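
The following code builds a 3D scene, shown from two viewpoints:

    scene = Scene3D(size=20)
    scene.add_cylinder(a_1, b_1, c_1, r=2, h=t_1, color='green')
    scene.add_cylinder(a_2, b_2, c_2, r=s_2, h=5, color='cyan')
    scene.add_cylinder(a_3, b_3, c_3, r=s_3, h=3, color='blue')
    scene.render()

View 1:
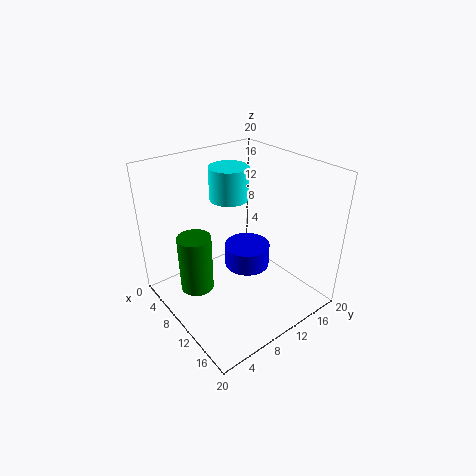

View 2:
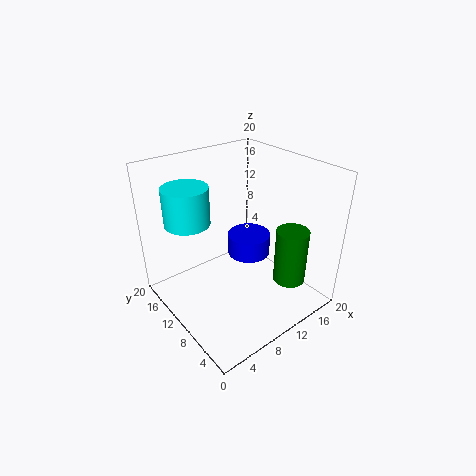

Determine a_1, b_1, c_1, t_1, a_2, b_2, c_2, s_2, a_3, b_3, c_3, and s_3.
a_1 = 12
b_1 = 2
c_1 = 7
t_1 = 7
a_2 = 4
b_2 = 13
c_2 = 13
s_2 = 3
a_3 = 12
b_3 = 10
c_3 = 7
s_3 = 3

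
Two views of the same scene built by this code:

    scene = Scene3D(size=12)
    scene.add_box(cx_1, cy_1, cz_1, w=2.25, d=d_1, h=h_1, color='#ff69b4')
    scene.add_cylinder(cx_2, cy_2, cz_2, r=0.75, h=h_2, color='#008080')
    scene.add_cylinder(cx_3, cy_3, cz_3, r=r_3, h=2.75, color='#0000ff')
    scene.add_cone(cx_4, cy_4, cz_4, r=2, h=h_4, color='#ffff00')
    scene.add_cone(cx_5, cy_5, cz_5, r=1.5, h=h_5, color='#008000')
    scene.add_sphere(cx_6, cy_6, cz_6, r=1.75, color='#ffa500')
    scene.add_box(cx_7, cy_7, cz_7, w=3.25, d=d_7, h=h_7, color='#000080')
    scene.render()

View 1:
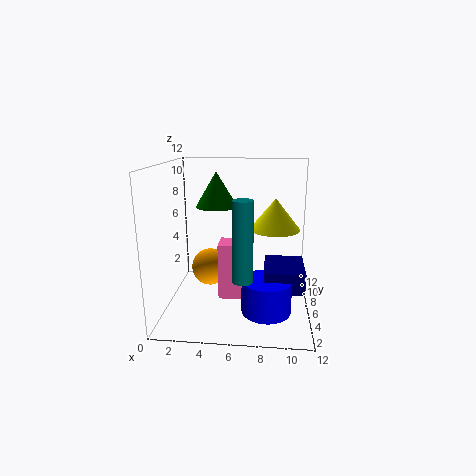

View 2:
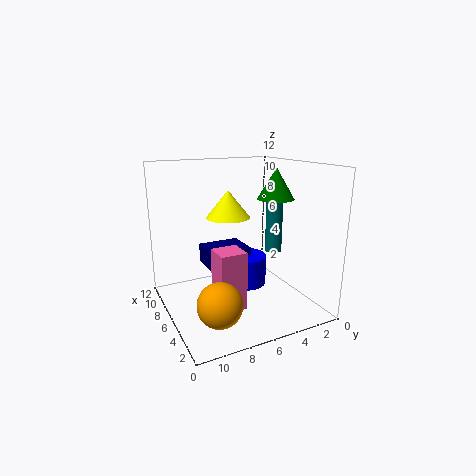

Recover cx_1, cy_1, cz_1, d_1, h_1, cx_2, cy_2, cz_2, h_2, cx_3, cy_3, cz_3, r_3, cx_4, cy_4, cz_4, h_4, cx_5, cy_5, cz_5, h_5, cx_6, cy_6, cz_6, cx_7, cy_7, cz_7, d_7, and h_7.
cx_1 = 4.25, cy_1 = 6, cz_1 = 0.25, d_1 = 2.25, h_1 = 5, cx_2 = 6.75, cy_2 = 2, cz_2 = 4, h_2 = 6, cx_3 = 8.5, cy_3 = 4, cz_3 = 0.5, r_3 = 2, cx_4 = 9, cy_4 = 5.5, cz_4 = 7, h_4 = 2.5, cx_5 = 4.75, cy_5 = 3.25, cz_5 = 9.25, h_5 = 2.5, cx_6 = 3, cy_6 = 9, cz_6 = 2, cx_7 = 8.25, cy_7 = 3.5, cz_7 = 2.25, d_7 = 4, h_7 = 1.75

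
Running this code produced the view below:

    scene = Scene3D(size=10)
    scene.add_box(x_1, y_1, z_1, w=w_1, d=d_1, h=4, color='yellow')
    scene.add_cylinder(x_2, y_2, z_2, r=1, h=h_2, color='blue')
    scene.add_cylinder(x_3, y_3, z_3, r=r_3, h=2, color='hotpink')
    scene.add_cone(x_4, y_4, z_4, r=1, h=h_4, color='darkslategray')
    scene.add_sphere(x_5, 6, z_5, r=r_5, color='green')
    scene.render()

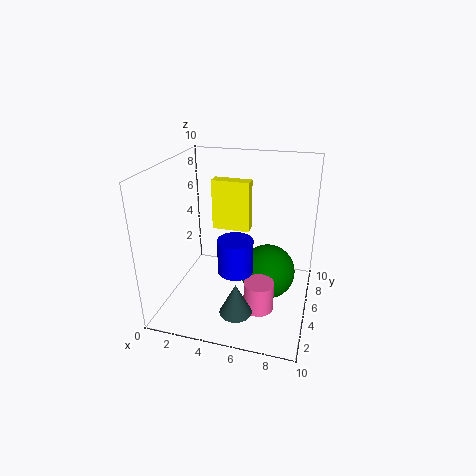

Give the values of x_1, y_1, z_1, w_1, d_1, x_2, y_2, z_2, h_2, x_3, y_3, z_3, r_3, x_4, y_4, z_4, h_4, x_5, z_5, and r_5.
x_1 = 2
y_1 = 8
z_1 = 4
w_1 = 3
d_1 = 1
x_2 = 6
y_2 = 1
z_2 = 5
h_2 = 2
x_3 = 7
y_3 = 3
z_3 = 1
r_3 = 1
x_4 = 6
y_4 = 1
z_4 = 2
h_4 = 2
x_5 = 7
z_5 = 2
r_5 = 2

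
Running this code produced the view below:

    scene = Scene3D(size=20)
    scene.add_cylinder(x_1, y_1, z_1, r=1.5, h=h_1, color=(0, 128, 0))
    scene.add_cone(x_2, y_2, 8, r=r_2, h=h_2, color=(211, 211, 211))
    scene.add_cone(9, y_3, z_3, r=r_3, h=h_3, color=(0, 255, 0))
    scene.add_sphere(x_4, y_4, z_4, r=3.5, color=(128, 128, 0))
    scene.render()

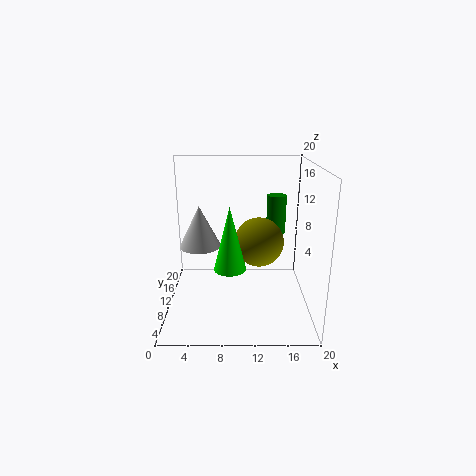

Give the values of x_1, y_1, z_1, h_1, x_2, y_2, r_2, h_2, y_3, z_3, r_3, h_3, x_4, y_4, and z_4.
x_1 = 16; y_1 = 16.5; z_1 = 8.5; h_1 = 6; x_2 = 4.5; y_2 = 12; r_2 = 3; h_2 = 6; y_3 = 4.5; z_3 = 8; r_3 = 2; h_3 = 8; x_4 = 13; y_4 = 11; z_4 = 9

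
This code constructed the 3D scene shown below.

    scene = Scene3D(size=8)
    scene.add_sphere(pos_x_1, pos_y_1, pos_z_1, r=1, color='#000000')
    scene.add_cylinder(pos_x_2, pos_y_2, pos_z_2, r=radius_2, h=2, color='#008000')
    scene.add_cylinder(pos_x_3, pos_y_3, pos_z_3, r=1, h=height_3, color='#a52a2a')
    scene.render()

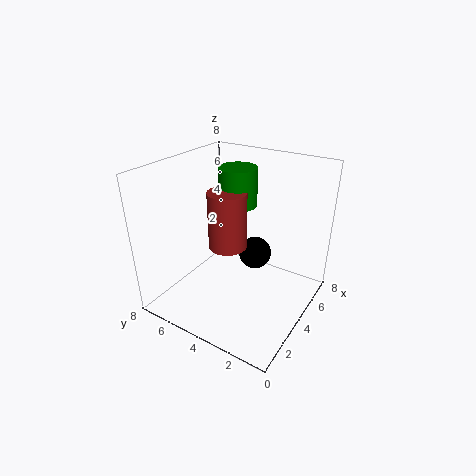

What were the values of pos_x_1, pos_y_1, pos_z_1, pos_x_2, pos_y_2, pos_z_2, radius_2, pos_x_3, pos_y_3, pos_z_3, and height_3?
pos_x_1 = 6
pos_y_1 = 4
pos_z_1 = 2
pos_x_2 = 4
pos_y_2 = 4
pos_z_2 = 6
radius_2 = 1
pos_x_3 = 3
pos_y_3 = 4
pos_z_3 = 4
height_3 = 3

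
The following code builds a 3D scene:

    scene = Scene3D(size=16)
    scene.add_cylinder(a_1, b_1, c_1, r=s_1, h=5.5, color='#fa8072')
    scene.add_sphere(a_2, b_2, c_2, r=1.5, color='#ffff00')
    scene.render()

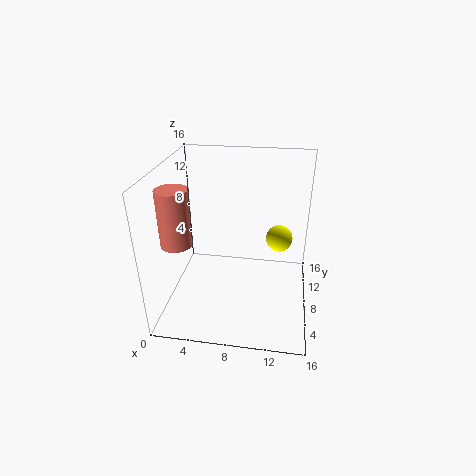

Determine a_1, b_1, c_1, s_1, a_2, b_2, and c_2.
a_1 = 3; b_1 = 2.5; c_1 = 10; s_1 = 1.5; a_2 = 12.5; b_2 = 9.5; c_2 = 7.5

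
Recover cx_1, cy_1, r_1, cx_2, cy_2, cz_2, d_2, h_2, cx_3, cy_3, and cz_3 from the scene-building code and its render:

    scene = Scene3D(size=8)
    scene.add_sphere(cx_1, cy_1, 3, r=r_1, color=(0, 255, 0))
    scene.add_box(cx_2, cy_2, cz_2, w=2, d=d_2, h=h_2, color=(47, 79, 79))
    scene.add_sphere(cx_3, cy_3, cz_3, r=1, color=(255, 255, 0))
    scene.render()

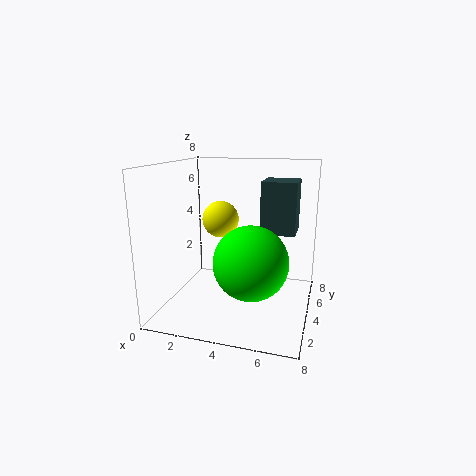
cx_1 = 5, cy_1 = 3, r_1 = 2, cx_2 = 5, cy_2 = 5, cz_2 = 4, d_2 = 2, h_2 = 3, cx_3 = 3, cy_3 = 4, cz_3 = 5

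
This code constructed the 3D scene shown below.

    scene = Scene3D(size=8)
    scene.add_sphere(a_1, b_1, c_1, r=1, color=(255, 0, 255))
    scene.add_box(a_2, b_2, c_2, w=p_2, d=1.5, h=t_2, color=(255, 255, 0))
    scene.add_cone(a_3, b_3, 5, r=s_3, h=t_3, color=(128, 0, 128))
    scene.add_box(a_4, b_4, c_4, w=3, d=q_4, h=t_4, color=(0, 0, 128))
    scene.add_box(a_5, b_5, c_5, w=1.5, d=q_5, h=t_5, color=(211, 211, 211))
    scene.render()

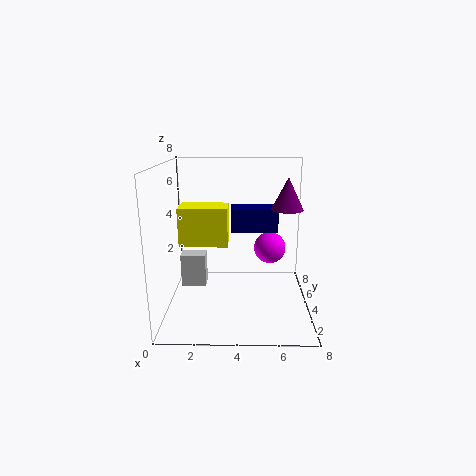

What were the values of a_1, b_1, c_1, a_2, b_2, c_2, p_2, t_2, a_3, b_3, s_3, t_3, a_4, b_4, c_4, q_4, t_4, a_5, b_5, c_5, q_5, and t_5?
a_1 = 6, b_1 = 6.5, c_1 = 2.5, a_2 = 1, b_2 = 2.5, c_2 = 4, p_2 = 2.5, t_2 = 2, a_3 = 7, b_3 = 6.5, s_3 = 1, t_3 = 2, a_4 = 3.5, b_4 = 6.5, c_4 = 3.5, q_4 = 1.5, t_4 = 1.5, a_5 = 0.5, b_5 = 5, c_5 = 0.5, q_5 = 1, t_5 = 2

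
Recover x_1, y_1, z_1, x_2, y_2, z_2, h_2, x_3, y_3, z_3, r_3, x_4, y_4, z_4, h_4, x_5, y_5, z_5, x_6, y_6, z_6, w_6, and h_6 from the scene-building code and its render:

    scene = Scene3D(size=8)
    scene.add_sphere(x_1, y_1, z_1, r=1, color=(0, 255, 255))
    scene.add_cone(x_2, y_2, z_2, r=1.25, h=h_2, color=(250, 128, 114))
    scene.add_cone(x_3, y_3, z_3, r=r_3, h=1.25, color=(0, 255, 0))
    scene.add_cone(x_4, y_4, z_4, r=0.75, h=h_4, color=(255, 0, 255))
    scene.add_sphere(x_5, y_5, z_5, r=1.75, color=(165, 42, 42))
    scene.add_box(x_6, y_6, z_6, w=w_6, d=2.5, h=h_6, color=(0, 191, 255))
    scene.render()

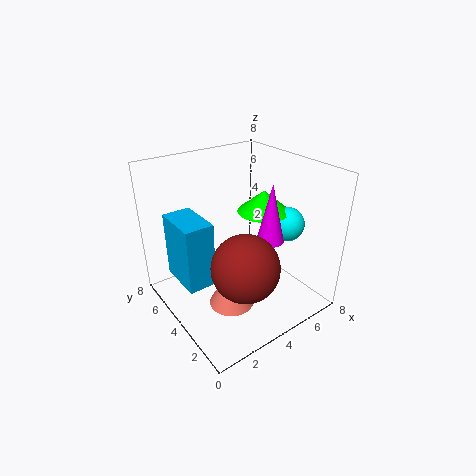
x_1 = 7
y_1 = 3.25
z_1 = 4.25
x_2 = 3
y_2 = 3.25
z_2 = 0.5
h_2 = 2.25
x_3 = 6
y_3 = 4.25
z_3 = 5
r_3 = 1.5
x_4 = 5.25
y_4 = 2.75
z_4 = 4
h_4 = 3.25
x_5 = 3
y_5 = 2
z_5 = 3.5
x_6 = 0.5
y_6 = 3.25
z_6 = 2.25
w_6 = 1.5
h_6 = 3.5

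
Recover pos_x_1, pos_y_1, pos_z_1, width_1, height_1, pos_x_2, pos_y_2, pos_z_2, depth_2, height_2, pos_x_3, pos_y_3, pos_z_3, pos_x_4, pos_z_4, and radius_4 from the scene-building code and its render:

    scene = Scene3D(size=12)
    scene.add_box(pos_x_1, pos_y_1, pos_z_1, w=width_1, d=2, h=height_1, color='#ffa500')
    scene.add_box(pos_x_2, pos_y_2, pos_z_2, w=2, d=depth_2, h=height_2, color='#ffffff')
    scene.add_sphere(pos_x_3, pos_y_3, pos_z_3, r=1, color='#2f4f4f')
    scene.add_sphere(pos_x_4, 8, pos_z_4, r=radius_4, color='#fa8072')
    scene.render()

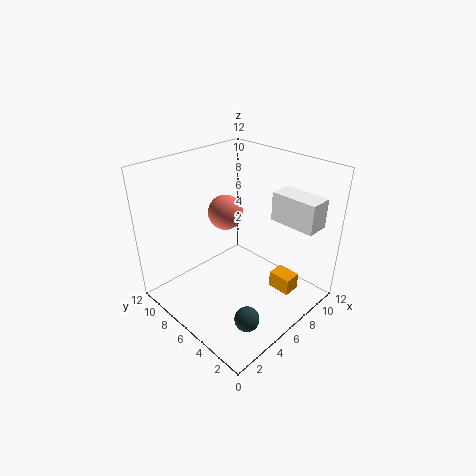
pos_x_1 = 8
pos_y_1 = 2
pos_z_1 = 1
width_1 = 1.5
height_1 = 1.5
pos_x_2 = 9
pos_y_2 = 1
pos_z_2 = 7
depth_2 = 4
height_2 = 2.5
pos_x_3 = 3.5
pos_y_3 = 2.5
pos_z_3 = 1
pos_x_4 = 6.5
pos_z_4 = 7.5
radius_4 = 1.5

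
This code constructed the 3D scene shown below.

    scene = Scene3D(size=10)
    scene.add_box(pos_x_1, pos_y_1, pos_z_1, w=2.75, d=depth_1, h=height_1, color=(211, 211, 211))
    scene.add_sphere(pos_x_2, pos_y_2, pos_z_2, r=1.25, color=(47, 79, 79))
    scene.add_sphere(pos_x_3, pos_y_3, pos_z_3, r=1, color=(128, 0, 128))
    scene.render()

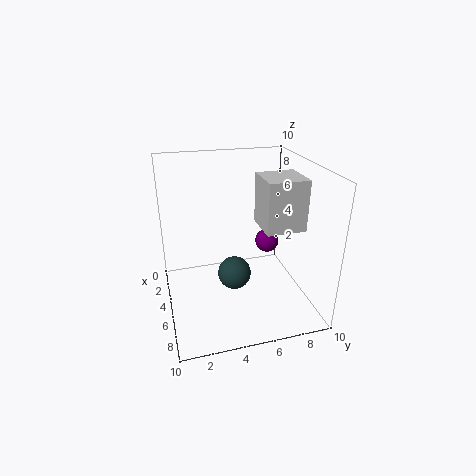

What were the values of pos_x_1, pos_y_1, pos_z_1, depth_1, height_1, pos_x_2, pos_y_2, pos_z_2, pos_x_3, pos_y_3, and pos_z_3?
pos_x_1 = 4
pos_y_1 = 6.5
pos_z_1 = 5.75
depth_1 = 2.75
height_1 = 3.5
pos_x_2 = 4
pos_y_2 = 5
pos_z_2 = 1.5
pos_x_3 = 1
pos_y_3 = 8.75
pos_z_3 = 2.25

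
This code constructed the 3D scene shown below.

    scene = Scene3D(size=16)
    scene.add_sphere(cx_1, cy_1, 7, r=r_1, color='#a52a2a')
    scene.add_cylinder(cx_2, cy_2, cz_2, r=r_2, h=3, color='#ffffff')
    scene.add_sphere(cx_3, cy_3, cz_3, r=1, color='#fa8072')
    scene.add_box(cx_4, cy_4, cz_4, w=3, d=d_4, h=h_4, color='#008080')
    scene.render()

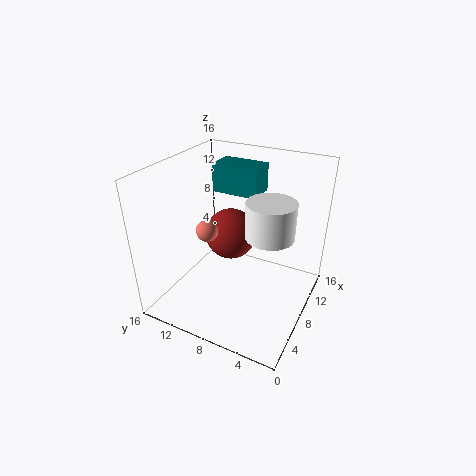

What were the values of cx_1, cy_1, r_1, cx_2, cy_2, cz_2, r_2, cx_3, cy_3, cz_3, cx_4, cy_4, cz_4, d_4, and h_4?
cx_1 = 10; cy_1 = 10; r_1 = 3; cx_2 = 2; cy_2 = 2; cz_2 = 13; r_2 = 2; cx_3 = 2; cy_3 = 8; cz_3 = 12; cx_4 = 8; cy_4 = 6; cz_4 = 13; d_4 = 5; h_4 = 3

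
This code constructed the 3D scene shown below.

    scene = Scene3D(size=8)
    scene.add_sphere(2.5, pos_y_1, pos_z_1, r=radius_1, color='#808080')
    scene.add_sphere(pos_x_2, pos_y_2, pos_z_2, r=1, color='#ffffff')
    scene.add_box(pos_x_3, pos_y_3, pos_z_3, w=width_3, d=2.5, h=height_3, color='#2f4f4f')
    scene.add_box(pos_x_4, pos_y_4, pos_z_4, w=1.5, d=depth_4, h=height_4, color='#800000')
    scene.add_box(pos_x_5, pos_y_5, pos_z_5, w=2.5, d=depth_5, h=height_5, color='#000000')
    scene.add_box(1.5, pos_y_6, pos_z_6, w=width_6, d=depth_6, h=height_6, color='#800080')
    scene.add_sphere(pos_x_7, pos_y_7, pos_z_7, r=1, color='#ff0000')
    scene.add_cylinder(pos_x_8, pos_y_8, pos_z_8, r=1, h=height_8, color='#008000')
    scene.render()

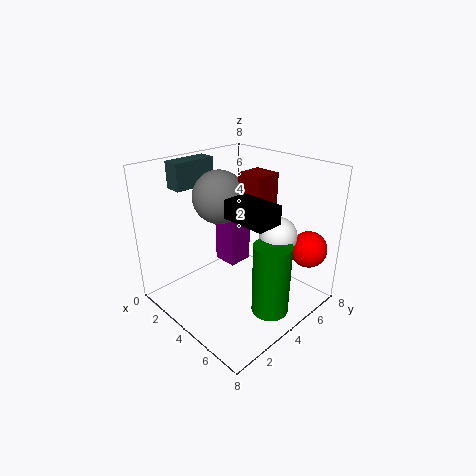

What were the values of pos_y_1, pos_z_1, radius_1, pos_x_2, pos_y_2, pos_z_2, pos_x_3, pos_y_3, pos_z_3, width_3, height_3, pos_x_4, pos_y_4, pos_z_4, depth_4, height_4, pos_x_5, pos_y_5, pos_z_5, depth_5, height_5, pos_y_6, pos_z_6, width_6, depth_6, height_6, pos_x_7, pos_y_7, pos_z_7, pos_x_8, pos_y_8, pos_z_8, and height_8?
pos_y_1 = 4
pos_z_1 = 6
radius_1 = 1.5
pos_x_2 = 6
pos_y_2 = 5
pos_z_2 = 4.5
pos_x_3 = 0.5
pos_y_3 = 2
pos_z_3 = 6.5
width_3 = 1
height_3 = 1.5
pos_x_4 = 3.5
pos_y_4 = 4.5
pos_z_4 = 4.5
depth_4 = 1.5
height_4 = 3
pos_x_5 = 4
pos_y_5 = 3
pos_z_5 = 5.5
depth_5 = 1.5
height_5 = 1
pos_y_6 = 4.5
pos_z_6 = 1.5
width_6 = 1.5
depth_6 = 1.5
height_6 = 3.5
pos_x_7 = 7
pos_y_7 = 6.5
pos_z_7 = 3.5
pos_x_8 = 6.5
pos_y_8 = 4
pos_z_8 = 0.5
height_8 = 4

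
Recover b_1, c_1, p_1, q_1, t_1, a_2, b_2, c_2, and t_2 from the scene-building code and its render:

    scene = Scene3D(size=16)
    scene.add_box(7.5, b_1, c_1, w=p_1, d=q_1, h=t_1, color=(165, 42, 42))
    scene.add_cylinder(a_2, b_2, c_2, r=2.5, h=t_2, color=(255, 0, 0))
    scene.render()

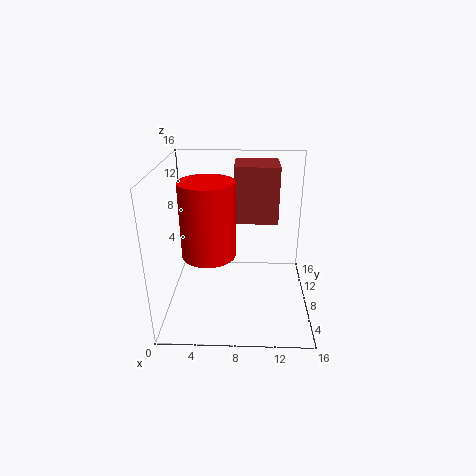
b_1 = 9.5, c_1 = 9, p_1 = 5, q_1 = 4.5, t_1 = 6.5, a_2 = 5.5, b_2 = 2.5, c_2 = 9, t_2 = 7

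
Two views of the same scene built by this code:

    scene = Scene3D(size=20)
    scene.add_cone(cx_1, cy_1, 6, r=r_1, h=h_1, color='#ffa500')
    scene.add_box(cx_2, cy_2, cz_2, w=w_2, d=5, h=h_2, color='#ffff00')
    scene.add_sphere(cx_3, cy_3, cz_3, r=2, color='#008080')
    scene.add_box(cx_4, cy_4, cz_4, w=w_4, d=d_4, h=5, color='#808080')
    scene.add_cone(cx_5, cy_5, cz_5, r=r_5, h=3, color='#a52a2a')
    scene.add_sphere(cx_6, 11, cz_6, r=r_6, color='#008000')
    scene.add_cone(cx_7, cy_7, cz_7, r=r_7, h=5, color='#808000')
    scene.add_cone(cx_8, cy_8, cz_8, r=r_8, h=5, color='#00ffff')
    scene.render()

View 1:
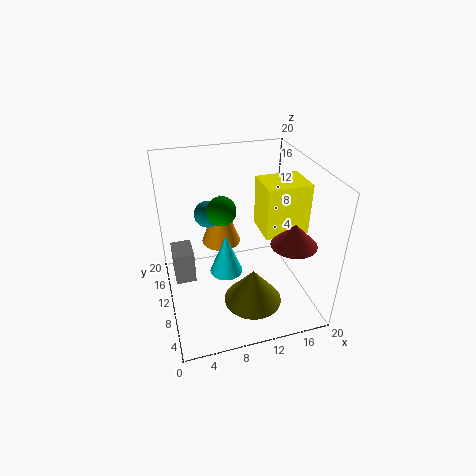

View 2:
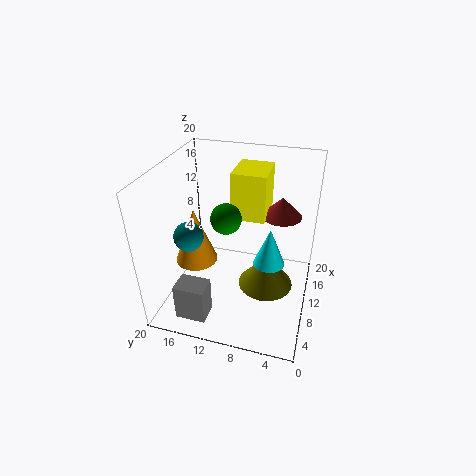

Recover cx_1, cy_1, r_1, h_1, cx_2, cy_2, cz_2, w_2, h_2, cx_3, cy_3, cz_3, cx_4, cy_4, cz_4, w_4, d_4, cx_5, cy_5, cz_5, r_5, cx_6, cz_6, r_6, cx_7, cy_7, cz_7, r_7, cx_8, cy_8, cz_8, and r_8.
cx_1 = 9
cy_1 = 16
r_1 = 3
h_1 = 8
cx_2 = 13
cy_2 = 7
cz_2 = 11
w_2 = 6
h_2 = 7
cx_3 = 7
cy_3 = 16
cz_3 = 11
cx_4 = 1
cy_4 = 12
cz_4 = 2
w_4 = 3
d_4 = 4
cx_5 = 16
cy_5 = 5
cz_5 = 11
r_5 = 3
cx_6 = 8
cz_6 = 14
r_6 = 2
cx_7 = 11
cy_7 = 6
cz_7 = 2
r_7 = 4
cx_8 = 7
cy_8 = 5
cz_8 = 9
r_8 = 2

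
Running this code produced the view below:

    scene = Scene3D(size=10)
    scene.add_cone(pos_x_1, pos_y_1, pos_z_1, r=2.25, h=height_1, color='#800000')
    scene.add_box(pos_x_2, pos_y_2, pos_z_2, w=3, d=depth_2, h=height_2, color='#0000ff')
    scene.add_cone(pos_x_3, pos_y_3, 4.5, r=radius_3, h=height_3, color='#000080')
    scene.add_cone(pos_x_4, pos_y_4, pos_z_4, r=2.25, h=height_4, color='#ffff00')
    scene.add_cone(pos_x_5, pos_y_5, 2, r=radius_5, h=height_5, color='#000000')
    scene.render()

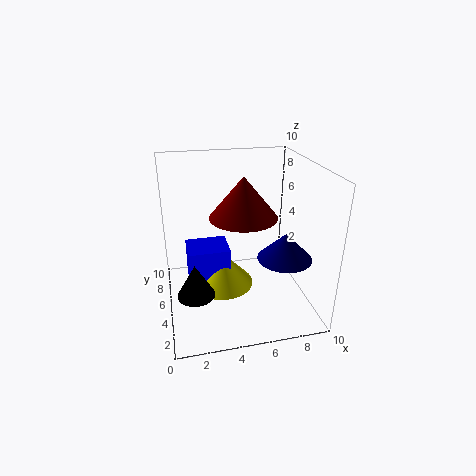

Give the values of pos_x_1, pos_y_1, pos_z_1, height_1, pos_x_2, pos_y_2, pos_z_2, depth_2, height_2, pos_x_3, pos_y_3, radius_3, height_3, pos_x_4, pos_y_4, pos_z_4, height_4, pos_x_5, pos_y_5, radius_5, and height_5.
pos_x_1 = 5.25, pos_y_1 = 4.5, pos_z_1 = 6.75, height_1 = 2.75, pos_x_2 = 1.5, pos_y_2 = 5, pos_z_2 = 1.25, depth_2 = 2.5, height_2 = 2.75, pos_x_3 = 7.5, pos_y_3 = 2.5, radius_3 = 1.75, height_3 = 1.75, pos_x_4 = 4, pos_y_4 = 5.75, pos_z_4 = 1, height_4 = 2.5, pos_x_5 = 1.75, pos_y_5 = 3.25, radius_5 = 1.25, height_5 = 2.25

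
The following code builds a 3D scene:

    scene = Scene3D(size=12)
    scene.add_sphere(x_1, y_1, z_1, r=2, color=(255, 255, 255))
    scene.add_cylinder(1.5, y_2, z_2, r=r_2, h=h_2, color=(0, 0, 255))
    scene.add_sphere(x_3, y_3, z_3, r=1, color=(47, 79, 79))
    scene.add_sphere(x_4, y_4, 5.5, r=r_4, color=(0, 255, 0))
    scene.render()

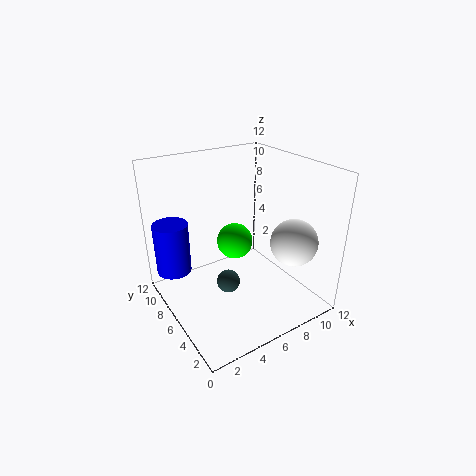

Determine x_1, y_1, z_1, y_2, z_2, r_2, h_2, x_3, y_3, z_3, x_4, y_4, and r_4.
x_1 = 10
y_1 = 3.5
z_1 = 5.5
y_2 = 9.5
z_2 = 2.5
r_2 = 1.5
h_2 = 4.5
x_3 = 5
y_3 = 6
z_3 = 2
x_4 = 6
y_4 = 6.5
r_4 = 1.5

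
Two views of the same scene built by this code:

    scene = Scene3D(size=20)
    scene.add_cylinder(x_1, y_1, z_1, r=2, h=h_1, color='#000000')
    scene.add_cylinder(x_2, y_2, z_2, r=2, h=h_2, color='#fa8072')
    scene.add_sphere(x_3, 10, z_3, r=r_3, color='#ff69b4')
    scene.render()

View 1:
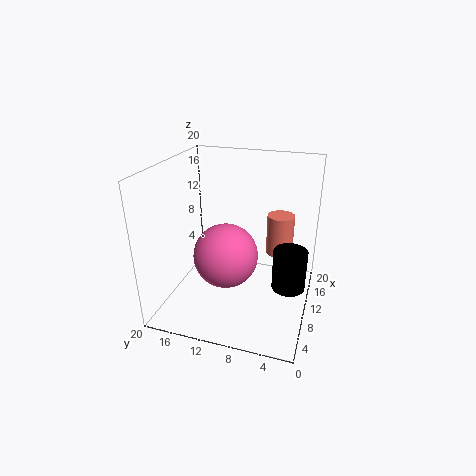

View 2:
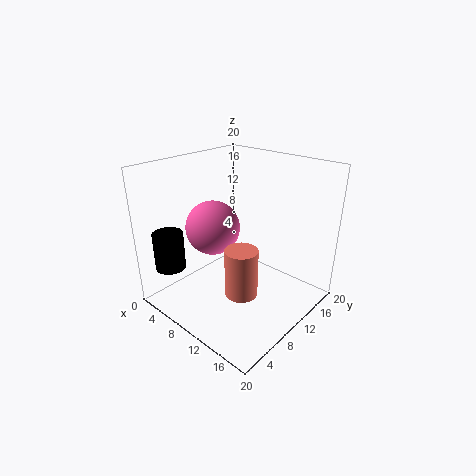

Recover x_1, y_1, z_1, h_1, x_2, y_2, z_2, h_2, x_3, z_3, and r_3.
x_1 = 5
y_1 = 2
z_1 = 7
h_1 = 5
x_2 = 15
y_2 = 5
z_2 = 6
h_2 = 6
x_3 = 5
z_3 = 10
r_3 = 4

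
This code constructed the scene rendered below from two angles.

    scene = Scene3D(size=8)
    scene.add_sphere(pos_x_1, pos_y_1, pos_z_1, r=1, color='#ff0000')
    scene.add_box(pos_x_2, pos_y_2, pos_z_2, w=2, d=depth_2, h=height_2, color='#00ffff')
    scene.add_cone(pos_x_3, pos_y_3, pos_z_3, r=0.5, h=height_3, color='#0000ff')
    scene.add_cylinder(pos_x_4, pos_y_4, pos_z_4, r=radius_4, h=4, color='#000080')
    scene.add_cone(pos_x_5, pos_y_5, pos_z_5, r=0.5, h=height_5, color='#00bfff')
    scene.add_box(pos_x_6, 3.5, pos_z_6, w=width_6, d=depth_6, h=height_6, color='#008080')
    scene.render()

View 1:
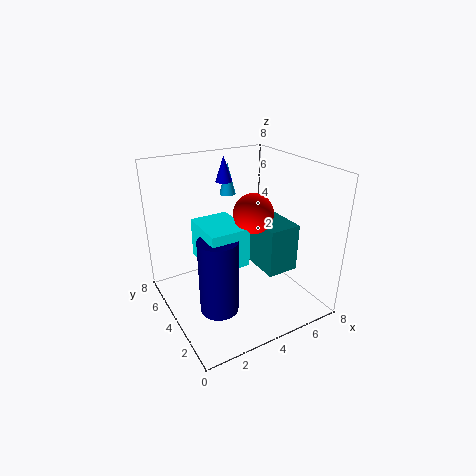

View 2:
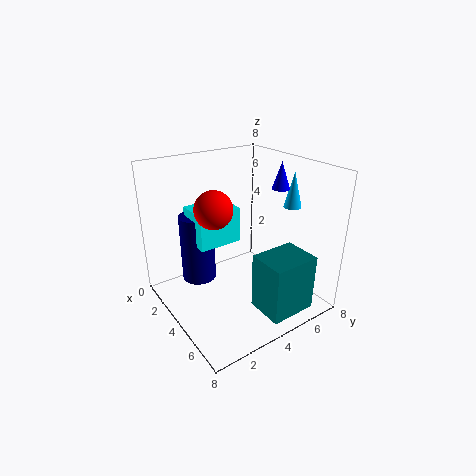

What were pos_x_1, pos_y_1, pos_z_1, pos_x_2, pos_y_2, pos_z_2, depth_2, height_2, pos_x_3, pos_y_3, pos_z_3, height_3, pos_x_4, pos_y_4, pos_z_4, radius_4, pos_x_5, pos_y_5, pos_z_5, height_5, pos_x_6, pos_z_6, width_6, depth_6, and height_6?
pos_x_1 = 4; pos_y_1 = 2.5; pos_z_1 = 6; pos_x_2 = 1.5; pos_y_2 = 2; pos_z_2 = 3.5; depth_2 = 2.5; height_2 = 2; pos_x_3 = 4.5; pos_y_3 = 6.5; pos_z_3 = 6.5; height_3 = 1.5; pos_x_4 = 2; pos_y_4 = 2.5; pos_z_4 = 1; radius_4 = 1; pos_x_5 = 5; pos_y_5 = 7; pos_z_5 = 5.5; height_5 = 2; pos_x_6 = 6; pos_z_6 = 1; width_6 = 2; depth_6 = 2.5; height_6 = 3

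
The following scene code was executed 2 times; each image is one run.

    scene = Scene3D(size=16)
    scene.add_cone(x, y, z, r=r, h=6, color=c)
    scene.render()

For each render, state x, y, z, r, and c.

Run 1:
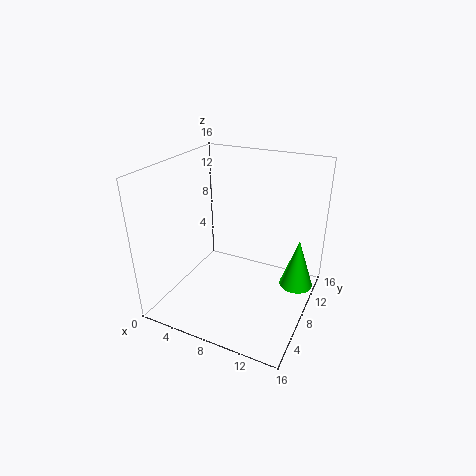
x = 14; y = 12; z = 1; r = 2; c = 'lime'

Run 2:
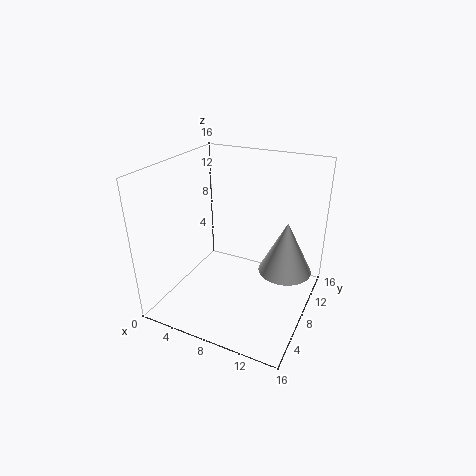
x = 13; y = 10; z = 4; r = 3; c = 'lightgray'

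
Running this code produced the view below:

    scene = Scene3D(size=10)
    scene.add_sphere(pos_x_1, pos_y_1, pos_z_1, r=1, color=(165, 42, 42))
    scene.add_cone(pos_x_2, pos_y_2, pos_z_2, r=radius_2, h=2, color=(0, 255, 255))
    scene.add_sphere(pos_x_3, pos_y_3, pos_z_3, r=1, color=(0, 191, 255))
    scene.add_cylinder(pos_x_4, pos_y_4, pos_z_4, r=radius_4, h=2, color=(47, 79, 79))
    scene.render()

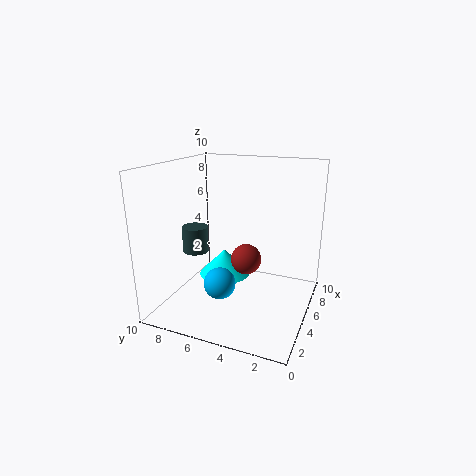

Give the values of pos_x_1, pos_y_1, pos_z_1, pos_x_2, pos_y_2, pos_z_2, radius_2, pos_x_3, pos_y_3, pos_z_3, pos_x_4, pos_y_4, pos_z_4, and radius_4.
pos_x_1 = 4, pos_y_1 = 4, pos_z_1 = 4, pos_x_2 = 7, pos_y_2 = 7, pos_z_2 = 1, radius_2 = 2, pos_x_3 = 2, pos_y_3 = 5, pos_z_3 = 3, pos_x_4 = 6, pos_y_4 = 9, pos_z_4 = 3, radius_4 = 1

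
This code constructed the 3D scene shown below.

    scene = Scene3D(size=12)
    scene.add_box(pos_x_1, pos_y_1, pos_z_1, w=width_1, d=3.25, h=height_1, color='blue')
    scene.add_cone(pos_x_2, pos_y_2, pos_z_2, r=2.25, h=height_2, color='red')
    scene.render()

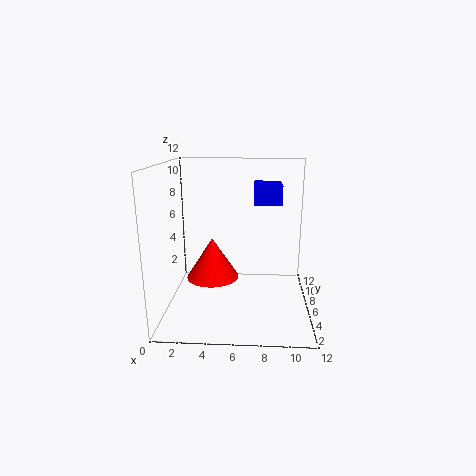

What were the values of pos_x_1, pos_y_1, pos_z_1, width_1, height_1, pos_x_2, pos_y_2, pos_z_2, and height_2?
pos_x_1 = 7.25; pos_y_1 = 8.25; pos_z_1 = 8.25; width_1 = 2.5; height_1 = 1.75; pos_x_2 = 3.75; pos_y_2 = 6.5; pos_z_2 = 2.25; height_2 = 3.5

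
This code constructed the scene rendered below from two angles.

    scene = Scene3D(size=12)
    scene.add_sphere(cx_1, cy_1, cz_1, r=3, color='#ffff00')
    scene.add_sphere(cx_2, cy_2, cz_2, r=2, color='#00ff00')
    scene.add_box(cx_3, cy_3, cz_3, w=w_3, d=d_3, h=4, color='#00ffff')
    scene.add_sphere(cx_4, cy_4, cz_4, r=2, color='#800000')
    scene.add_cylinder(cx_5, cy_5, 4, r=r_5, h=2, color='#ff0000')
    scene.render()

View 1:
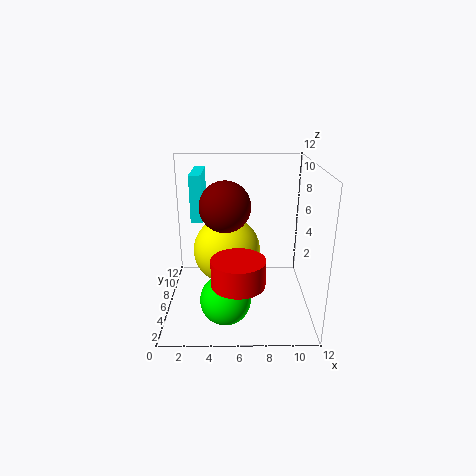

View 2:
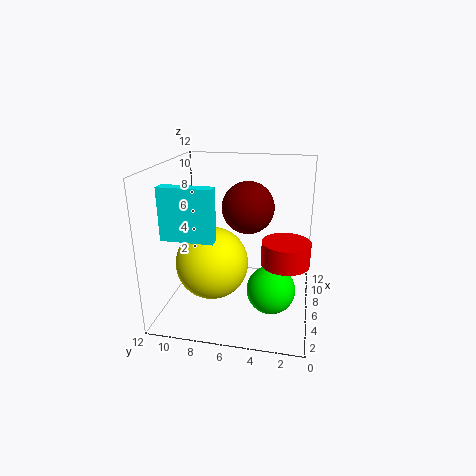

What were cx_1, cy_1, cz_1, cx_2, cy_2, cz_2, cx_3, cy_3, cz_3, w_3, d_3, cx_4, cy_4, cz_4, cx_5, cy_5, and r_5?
cx_1 = 5; cy_1 = 8; cz_1 = 4; cx_2 = 5; cy_2 = 3; cz_2 = 2; cx_3 = 2; cy_3 = 7; cz_3 = 7; w_3 = 1; d_3 = 4; cx_4 = 5; cy_4 = 5; cz_4 = 9; cx_5 = 6; cy_5 = 2; r_5 = 2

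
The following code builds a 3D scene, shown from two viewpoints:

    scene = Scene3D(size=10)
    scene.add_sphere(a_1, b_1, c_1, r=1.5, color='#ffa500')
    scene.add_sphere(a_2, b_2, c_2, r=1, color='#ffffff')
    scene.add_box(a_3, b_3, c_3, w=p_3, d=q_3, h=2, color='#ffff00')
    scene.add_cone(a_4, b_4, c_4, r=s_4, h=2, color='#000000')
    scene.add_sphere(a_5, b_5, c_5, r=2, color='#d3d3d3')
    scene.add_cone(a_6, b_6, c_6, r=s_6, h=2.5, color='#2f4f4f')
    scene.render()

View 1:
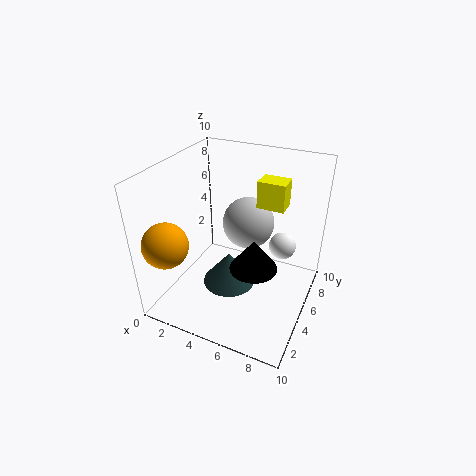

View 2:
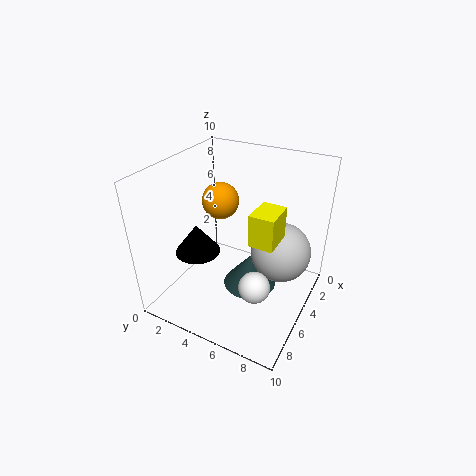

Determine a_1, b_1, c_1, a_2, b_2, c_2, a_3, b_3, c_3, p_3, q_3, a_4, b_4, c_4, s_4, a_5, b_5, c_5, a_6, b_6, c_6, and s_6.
a_1 = 1.5
b_1 = 1.5
c_1 = 5.5
a_2 = 7.5
b_2 = 7.5
c_2 = 3.5
a_3 = 5.5
b_3 = 7
c_3 = 6.5
p_3 = 2
q_3 = 1.5
a_4 = 7
b_4 = 3
c_4 = 4.5
s_4 = 1.5
a_5 = 4.5
b_5 = 8
c_5 = 4.5
a_6 = 4
b_6 = 5.5
c_6 = 0.5
s_6 = 2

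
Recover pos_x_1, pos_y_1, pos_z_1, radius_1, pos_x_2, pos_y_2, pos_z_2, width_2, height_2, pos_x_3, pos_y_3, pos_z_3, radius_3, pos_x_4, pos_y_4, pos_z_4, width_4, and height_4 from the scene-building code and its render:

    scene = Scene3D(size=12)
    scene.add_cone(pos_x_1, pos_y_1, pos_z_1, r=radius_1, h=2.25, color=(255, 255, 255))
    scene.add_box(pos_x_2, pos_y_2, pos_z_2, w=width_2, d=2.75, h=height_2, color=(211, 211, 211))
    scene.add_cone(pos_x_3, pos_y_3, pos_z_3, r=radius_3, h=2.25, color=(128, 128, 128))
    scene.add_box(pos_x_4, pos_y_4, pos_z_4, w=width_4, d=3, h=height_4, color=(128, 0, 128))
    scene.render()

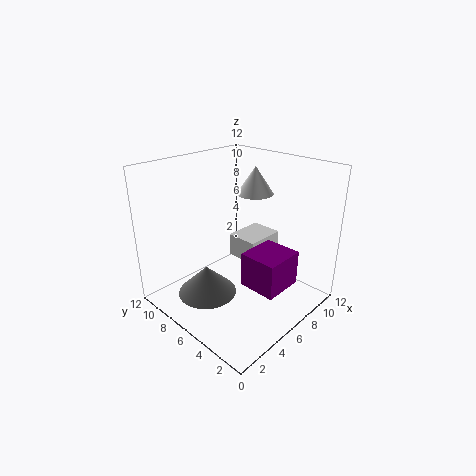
pos_x_1 = 7.75
pos_y_1 = 5.75
pos_z_1 = 9.5
radius_1 = 1.5
pos_x_2 = 6.75
pos_y_2 = 5
pos_z_2 = 3.5
width_2 = 3.5
height_2 = 2
pos_x_3 = 2.25
pos_y_3 = 5.75
pos_z_3 = 2.75
radius_3 = 2.25
pos_x_4 = 4.25
pos_y_4 = 1
pos_z_4 = 3.25
width_4 = 3.25
height_4 = 2.75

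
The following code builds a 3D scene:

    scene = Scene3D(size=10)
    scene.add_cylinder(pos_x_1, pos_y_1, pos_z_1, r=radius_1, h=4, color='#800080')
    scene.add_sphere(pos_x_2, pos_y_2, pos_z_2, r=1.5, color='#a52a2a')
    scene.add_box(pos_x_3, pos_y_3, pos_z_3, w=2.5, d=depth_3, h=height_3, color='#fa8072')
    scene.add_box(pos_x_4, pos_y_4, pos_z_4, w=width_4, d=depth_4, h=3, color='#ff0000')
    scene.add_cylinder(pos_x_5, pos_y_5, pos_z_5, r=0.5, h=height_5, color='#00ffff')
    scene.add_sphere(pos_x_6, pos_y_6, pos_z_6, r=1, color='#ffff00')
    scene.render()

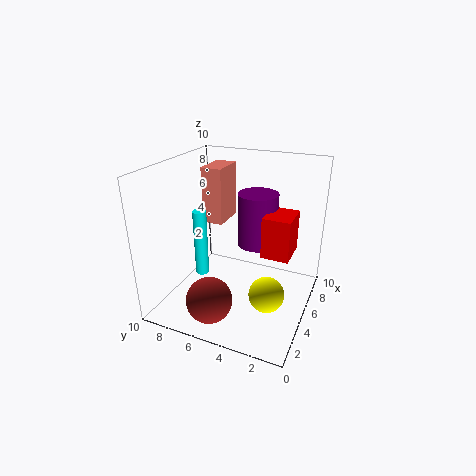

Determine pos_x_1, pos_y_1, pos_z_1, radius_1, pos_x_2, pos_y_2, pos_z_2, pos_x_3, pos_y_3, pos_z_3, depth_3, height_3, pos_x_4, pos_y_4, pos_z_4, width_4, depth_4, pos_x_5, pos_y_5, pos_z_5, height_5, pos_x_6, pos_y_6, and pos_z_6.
pos_x_1 = 7.5; pos_y_1 = 4.5; pos_z_1 = 3.5; radius_1 = 1.5; pos_x_2 = 1.5; pos_y_2 = 5.5; pos_z_2 = 2; pos_x_3 = 5.5; pos_y_3 = 6.5; pos_z_3 = 5.5; depth_3 = 1.5; height_3 = 4; pos_x_4 = 5.5; pos_y_4 = 1.5; pos_z_4 = 3.5; width_4 = 2.5; depth_4 = 2; pos_x_5 = 5; pos_y_5 = 8; pos_z_5 = 1.5; height_5 = 5; pos_x_6 = 1; pos_y_6 = 1.5; pos_z_6 = 4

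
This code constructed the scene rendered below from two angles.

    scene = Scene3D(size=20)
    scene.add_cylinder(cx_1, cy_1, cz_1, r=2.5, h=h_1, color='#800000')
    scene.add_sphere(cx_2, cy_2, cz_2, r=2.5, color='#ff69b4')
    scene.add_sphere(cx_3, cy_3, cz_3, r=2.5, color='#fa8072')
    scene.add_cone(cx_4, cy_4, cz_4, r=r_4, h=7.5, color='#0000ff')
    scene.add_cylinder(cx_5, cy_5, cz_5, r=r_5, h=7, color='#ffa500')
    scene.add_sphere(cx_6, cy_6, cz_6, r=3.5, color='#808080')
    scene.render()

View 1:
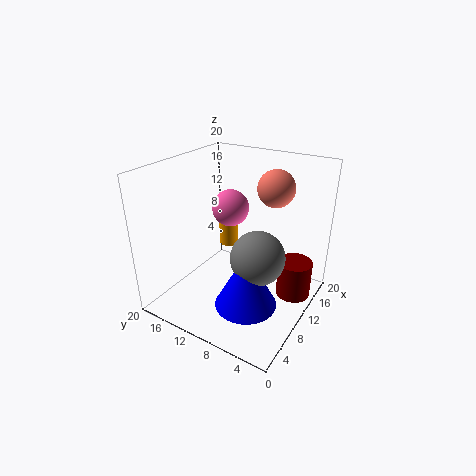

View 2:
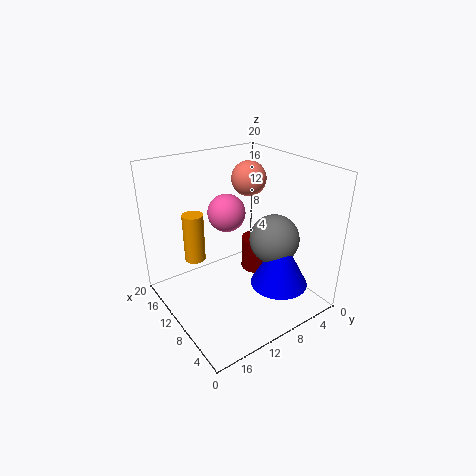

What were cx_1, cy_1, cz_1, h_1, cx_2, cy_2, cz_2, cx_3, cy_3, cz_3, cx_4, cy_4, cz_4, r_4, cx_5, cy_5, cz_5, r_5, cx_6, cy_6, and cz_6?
cx_1 = 14.5, cy_1 = 3, cz_1 = 0.5, h_1 = 5.5, cx_2 = 10.5, cy_2 = 11.5, cz_2 = 14, cx_3 = 13, cy_3 = 6, cz_3 = 17, cx_4 = 5.5, cy_4 = 6, cz_4 = 3.5, r_4 = 4, cx_5 = 14.5, cy_5 = 14.5, cz_5 = 6, r_5 = 1.5, cx_6 = 7.5, cy_6 = 5.5, cz_6 = 9.5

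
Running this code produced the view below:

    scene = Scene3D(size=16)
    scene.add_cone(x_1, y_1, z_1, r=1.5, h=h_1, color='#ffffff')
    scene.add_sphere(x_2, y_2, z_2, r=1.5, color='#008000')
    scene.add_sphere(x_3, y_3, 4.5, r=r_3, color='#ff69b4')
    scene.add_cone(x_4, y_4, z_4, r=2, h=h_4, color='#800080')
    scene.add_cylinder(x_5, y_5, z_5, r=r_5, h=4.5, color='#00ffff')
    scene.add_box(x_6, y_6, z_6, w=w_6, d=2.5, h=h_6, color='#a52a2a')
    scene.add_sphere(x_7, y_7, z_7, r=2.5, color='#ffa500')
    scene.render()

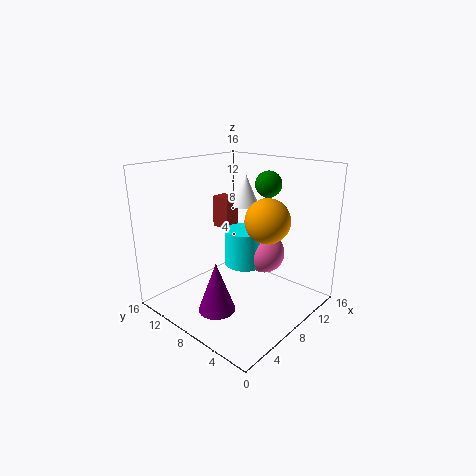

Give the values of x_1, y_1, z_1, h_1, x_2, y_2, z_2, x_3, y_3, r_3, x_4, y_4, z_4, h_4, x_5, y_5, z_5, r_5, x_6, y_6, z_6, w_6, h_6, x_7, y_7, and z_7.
x_1 = 10.5; y_1 = 9; z_1 = 11; h_1 = 3.5; x_2 = 12; y_2 = 7; z_2 = 13.5; x_3 = 13; y_3 = 8; r_3 = 2.5; x_4 = 4; y_4 = 7.5; z_4 = 1; h_4 = 5.5; x_5 = 11.5; y_5 = 10; z_5 = 3; r_5 = 2.5; x_6 = 11; y_6 = 12.5; z_6 = 7; w_6 = 2; h_6 = 4; x_7 = 10; y_7 = 5.5; z_7 = 10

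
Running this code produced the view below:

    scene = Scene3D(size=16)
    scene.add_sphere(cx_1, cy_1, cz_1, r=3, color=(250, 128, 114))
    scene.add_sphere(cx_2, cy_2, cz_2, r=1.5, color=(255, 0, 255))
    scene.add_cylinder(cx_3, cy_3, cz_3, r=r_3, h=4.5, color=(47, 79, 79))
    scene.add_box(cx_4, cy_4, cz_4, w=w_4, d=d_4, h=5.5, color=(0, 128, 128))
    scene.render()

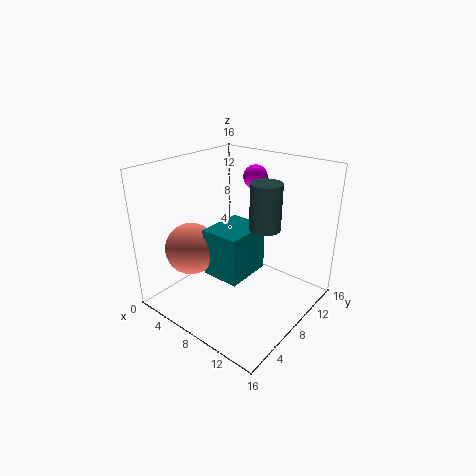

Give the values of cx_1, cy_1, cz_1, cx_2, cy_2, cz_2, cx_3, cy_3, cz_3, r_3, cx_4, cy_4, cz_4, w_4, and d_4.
cx_1 = 3; cy_1 = 5.5; cz_1 = 6; cx_2 = 5.5; cy_2 = 14.5; cz_2 = 13; cx_3 = 12.5; cy_3 = 6.5; cz_3 = 11; r_3 = 1.5; cx_4 = 5; cy_4 = 5.5; cz_4 = 3.5; w_4 = 4.5; d_4 = 5.5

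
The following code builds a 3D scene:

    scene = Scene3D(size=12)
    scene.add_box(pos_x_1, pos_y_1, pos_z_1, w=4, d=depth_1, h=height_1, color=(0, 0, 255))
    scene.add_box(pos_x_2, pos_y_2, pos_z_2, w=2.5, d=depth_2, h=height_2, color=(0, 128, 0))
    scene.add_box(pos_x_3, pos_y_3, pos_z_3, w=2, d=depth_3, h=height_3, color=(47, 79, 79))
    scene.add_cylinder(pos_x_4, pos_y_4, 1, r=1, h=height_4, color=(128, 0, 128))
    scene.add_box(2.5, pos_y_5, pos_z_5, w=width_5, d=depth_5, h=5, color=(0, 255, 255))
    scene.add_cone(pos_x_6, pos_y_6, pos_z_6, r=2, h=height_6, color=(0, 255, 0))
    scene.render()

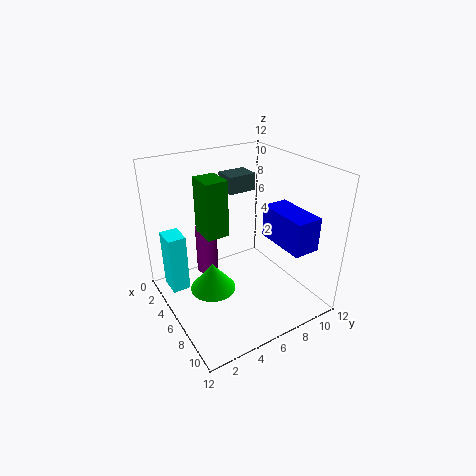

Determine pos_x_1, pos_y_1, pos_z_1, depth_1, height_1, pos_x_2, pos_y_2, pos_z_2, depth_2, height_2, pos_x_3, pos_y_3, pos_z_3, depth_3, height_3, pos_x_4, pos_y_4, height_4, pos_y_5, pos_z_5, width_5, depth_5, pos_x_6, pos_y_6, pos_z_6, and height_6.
pos_x_1 = 8
pos_y_1 = 7
pos_z_1 = 7
depth_1 = 2
height_1 = 2.5
pos_x_2 = 2
pos_y_2 = 4
pos_z_2 = 5.5
depth_2 = 2
height_2 = 5
pos_x_3 = 2
pos_y_3 = 6.5
pos_z_3 = 9
depth_3 = 2.5
height_3 = 1.5
pos_x_4 = 2
pos_y_4 = 5
height_4 = 4.5
pos_y_5 = 0.5
pos_z_5 = 1.5
width_5 = 2
depth_5 = 1.5
pos_x_6 = 5
pos_y_6 = 4
pos_z_6 = 1
height_6 = 2.5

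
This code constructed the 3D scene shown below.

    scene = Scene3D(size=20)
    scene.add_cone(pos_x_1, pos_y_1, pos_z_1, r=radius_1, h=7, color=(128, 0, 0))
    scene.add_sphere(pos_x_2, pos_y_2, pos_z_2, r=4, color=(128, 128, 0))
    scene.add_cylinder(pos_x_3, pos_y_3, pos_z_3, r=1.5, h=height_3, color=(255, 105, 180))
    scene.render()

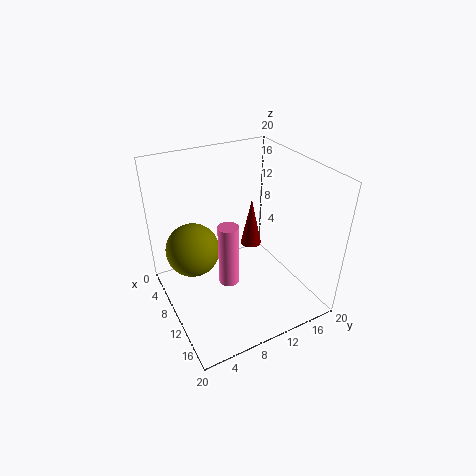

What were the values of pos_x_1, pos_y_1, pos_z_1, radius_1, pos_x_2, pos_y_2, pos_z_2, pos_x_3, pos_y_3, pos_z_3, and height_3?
pos_x_1 = 8.5
pos_y_1 = 13
pos_z_1 = 7.5
radius_1 = 1.5
pos_x_2 = 5
pos_y_2 = 5
pos_z_2 = 6.5
pos_x_3 = 9
pos_y_3 = 9
pos_z_3 = 2
height_3 = 9.5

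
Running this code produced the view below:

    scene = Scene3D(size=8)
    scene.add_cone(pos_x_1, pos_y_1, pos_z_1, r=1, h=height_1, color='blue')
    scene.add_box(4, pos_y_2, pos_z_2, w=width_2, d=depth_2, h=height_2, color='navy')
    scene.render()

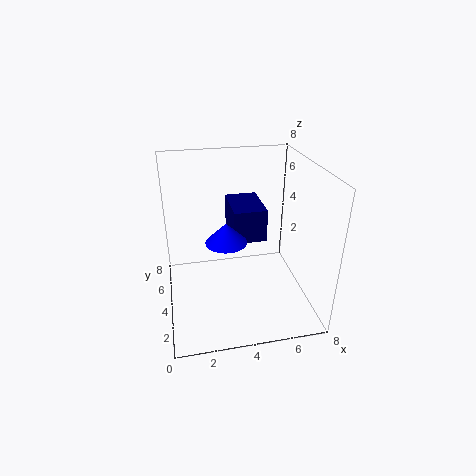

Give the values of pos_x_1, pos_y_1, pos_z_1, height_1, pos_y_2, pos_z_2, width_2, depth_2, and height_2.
pos_x_1 = 3
pos_y_1 = 2
pos_z_1 = 5
height_1 = 1
pos_y_2 = 5
pos_z_2 = 3
width_2 = 2
depth_2 = 3
height_2 = 2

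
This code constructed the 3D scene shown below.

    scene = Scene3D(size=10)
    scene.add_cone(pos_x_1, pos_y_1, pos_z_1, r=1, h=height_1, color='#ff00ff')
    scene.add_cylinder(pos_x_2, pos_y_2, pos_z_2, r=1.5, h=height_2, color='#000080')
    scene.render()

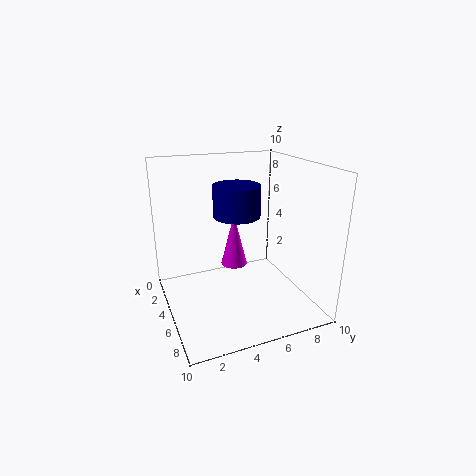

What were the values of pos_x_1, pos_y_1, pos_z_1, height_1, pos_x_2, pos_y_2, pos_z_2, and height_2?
pos_x_1 = 3; pos_y_1 = 5.5; pos_z_1 = 2; height_1 = 4; pos_x_2 = 6; pos_y_2 = 4.5; pos_z_2 = 7; height_2 = 2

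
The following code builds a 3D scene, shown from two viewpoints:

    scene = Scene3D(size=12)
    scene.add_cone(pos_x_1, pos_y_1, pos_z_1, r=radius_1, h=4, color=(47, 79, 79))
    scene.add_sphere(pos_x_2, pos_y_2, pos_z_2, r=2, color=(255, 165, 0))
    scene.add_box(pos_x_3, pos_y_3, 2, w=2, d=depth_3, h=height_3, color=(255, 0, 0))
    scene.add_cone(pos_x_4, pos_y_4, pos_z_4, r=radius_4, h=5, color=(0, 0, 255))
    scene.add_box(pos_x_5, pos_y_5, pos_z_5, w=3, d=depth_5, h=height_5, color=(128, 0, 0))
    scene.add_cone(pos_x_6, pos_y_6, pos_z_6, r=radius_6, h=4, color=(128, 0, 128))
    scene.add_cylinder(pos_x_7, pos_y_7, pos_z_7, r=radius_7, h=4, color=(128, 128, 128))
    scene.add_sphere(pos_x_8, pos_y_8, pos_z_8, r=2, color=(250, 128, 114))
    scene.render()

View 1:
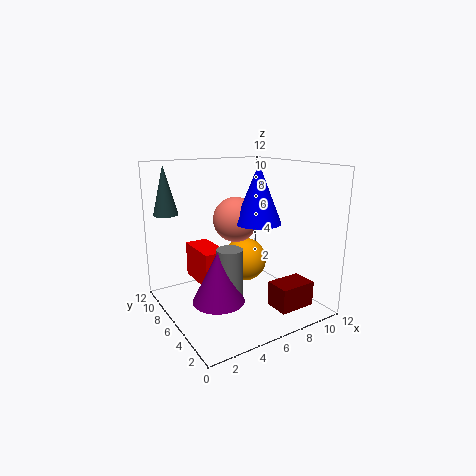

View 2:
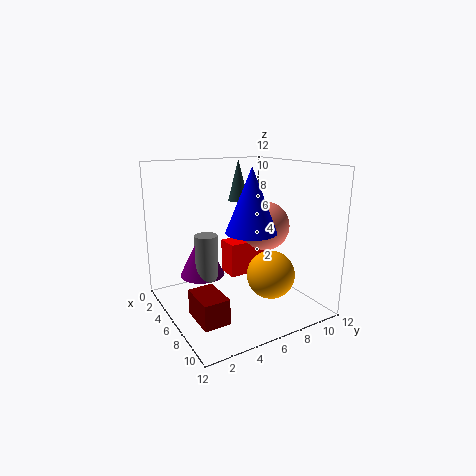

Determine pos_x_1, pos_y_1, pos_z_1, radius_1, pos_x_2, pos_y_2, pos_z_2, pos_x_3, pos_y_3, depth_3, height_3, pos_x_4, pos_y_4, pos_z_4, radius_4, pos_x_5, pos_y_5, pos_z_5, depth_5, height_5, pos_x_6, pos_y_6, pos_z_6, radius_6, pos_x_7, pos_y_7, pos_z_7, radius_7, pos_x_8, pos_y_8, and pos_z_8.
pos_x_1 = 1; pos_y_1 = 9; pos_z_1 = 8; radius_1 = 1; pos_x_2 = 8; pos_y_2 = 8; pos_z_2 = 3; pos_x_3 = 3; pos_y_3 = 6; depth_3 = 4; height_3 = 3; pos_x_4 = 8; pos_y_4 = 6; pos_z_4 = 7; radius_4 = 2; pos_x_5 = 7; pos_y_5 = 1; pos_z_5 = 1; depth_5 = 2; height_5 = 2; pos_x_6 = 3; pos_y_6 = 4; pos_z_6 = 2; radius_6 = 2; pos_x_7 = 4; pos_y_7 = 4; pos_z_7 = 2; radius_7 = 1; pos_x_8 = 7; pos_y_8 = 8; pos_z_8 = 7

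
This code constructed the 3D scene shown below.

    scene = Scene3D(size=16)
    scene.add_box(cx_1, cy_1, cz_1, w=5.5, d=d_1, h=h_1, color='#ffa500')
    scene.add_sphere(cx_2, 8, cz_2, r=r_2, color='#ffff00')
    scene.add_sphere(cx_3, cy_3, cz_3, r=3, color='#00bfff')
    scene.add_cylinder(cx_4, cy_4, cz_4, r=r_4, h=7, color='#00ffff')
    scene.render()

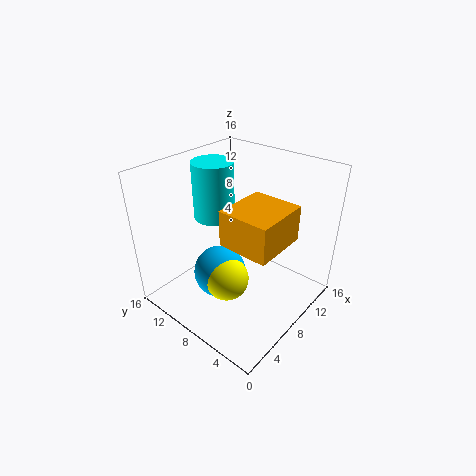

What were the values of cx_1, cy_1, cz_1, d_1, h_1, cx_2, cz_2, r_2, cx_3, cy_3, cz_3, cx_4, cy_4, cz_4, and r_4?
cx_1 = 3
cy_1 = 1
cz_1 = 10.5
d_1 = 5
h_1 = 3.5
cx_2 = 6
cz_2 = 3.5
r_2 = 2.5
cx_3 = 6.5
cy_3 = 9.5
cz_3 = 3.5
cx_4 = 10
cy_4 = 13.5
cz_4 = 8
r_4 = 2.5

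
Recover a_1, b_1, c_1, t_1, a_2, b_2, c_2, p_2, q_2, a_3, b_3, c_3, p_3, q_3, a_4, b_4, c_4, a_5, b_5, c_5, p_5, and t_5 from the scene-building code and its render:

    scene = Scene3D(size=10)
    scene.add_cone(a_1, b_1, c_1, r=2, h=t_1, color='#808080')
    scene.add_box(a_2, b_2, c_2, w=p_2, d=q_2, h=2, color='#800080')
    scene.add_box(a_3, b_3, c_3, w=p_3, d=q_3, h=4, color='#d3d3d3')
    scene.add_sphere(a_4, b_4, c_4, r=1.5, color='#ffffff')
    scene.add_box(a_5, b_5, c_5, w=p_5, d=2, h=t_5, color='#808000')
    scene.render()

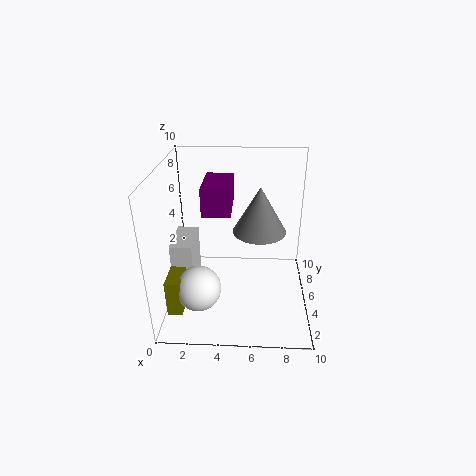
a_1 = 6.5; b_1 = 7; c_1 = 4.5; t_1 = 3.5; a_2 = 2.5; b_2 = 5; c_2 = 6.5; p_2 = 2; q_2 = 3.5; a_3 = 0.5; b_3 = 3.5; c_3 = 1; p_3 = 1.5; q_3 = 3; a_4 = 2.5; b_4 = 2.5; c_4 = 2.5; a_5 = 0.5; b_5 = 1.5; c_5 = 1; p_5 = 1; t_5 = 2.5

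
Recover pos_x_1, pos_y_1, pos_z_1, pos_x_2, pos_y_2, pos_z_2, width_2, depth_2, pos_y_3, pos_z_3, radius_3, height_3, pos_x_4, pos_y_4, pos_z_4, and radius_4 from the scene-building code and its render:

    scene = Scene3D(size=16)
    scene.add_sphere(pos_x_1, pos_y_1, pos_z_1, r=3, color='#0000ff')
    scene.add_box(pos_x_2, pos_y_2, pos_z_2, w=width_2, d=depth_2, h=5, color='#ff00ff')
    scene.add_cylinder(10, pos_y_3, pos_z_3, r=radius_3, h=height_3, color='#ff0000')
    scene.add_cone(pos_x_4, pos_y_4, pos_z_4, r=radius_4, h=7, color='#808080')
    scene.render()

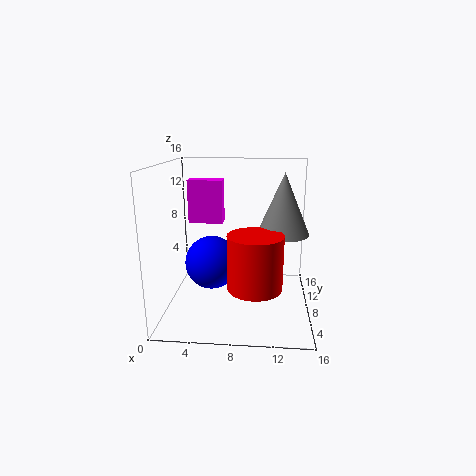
pos_x_1 = 5, pos_y_1 = 8, pos_z_1 = 5, pos_x_2 = 2, pos_y_2 = 10, pos_z_2 = 9, width_2 = 4, depth_2 = 2, pos_y_3 = 6, pos_z_3 = 3, radius_3 = 3, height_3 = 6, pos_x_4 = 13, pos_y_4 = 10, pos_z_4 = 8, radius_4 = 3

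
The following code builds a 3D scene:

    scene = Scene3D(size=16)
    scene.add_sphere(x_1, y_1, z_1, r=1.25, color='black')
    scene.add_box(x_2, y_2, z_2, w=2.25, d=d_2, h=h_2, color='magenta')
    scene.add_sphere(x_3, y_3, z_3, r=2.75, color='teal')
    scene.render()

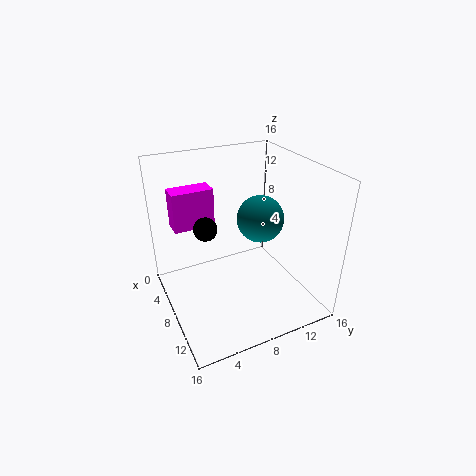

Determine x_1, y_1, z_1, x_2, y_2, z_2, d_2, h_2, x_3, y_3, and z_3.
x_1 = 8; y_1 = 4.25; z_1 = 10; x_2 = 4; y_2 = 1.5; z_2 = 9.25; d_2 = 4.5; h_2 = 4.25; x_3 = 6.75; y_3 = 11.5; z_3 = 9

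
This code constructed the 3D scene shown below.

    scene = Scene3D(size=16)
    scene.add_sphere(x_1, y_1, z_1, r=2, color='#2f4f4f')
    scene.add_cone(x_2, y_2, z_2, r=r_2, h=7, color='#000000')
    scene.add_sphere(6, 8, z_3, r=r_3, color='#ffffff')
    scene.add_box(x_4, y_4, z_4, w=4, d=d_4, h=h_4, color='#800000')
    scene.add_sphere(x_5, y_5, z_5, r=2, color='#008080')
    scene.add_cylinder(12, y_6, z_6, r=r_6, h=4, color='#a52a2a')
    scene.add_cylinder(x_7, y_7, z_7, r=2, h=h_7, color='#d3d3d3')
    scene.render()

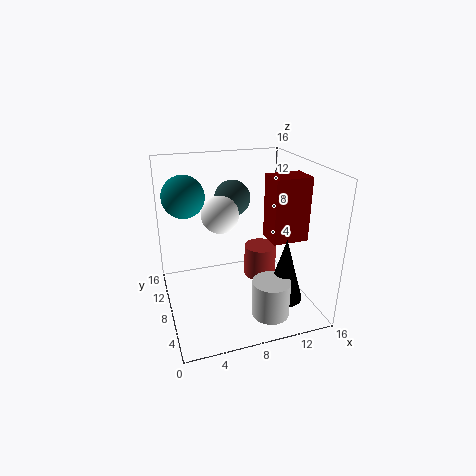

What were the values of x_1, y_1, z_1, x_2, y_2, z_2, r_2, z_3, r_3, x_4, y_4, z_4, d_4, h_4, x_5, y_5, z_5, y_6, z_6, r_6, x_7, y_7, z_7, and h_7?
x_1 = 8; y_1 = 10; z_1 = 12; x_2 = 12; y_2 = 4; z_2 = 2; r_2 = 2; z_3 = 11; r_3 = 2; x_4 = 11; y_4 = 5; z_4 = 8; d_4 = 3; h_4 = 7; x_5 = 2; y_5 = 6; z_5 = 14; y_6 = 11; z_6 = 1; r_6 = 2; x_7 = 10; y_7 = 3; z_7 = 1; h_7 = 4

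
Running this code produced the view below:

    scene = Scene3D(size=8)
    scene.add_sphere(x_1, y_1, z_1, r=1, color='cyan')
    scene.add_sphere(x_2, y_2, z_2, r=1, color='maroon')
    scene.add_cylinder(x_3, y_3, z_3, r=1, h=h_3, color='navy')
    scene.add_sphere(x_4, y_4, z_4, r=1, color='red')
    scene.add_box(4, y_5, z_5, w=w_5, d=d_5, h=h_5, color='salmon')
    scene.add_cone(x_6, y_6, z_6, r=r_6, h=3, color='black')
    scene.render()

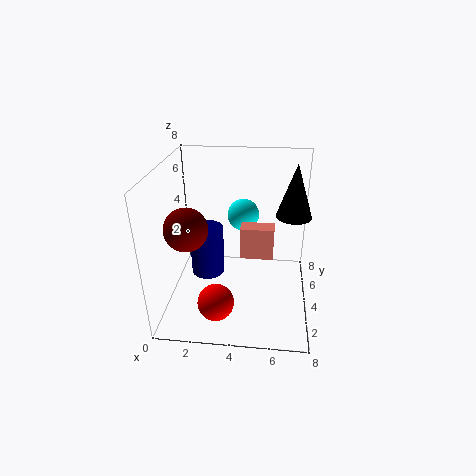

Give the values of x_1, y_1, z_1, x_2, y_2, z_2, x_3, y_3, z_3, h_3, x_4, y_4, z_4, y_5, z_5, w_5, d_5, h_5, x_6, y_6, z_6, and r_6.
x_1 = 4, y_1 = 7, z_1 = 4, x_2 = 2, y_2 = 1, z_2 = 6, x_3 = 2, y_3 = 5, z_3 = 1, h_3 = 3, x_4 = 3, y_4 = 2, z_4 = 1, y_5 = 5, z_5 = 2, w_5 = 2, d_5 = 1, h_5 = 2, x_6 = 7, y_6 = 5, z_6 = 5, r_6 = 1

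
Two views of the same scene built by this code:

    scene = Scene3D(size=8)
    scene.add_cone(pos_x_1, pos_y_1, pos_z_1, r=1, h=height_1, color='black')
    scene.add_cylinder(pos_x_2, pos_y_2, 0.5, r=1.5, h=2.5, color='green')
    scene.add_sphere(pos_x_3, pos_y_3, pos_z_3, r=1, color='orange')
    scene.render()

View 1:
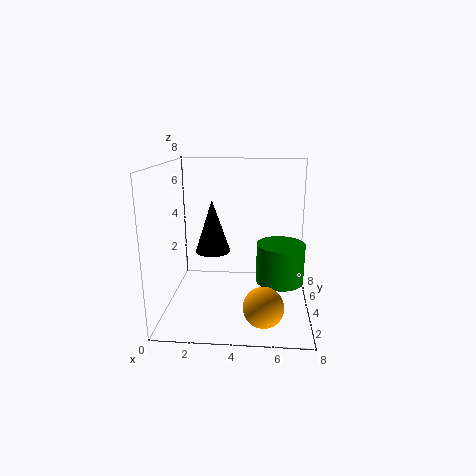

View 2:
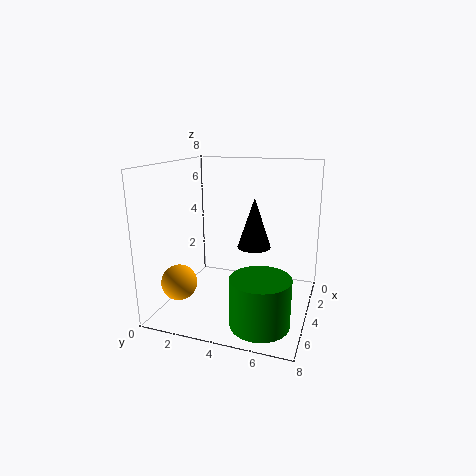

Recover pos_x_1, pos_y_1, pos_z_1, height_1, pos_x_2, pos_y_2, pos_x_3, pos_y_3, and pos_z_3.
pos_x_1 = 2.5, pos_y_1 = 4.5, pos_z_1 = 3, height_1 = 3, pos_x_2 = 6.5, pos_y_2 = 6, pos_x_3 = 5.5, pos_y_3 = 1, pos_z_3 = 1.5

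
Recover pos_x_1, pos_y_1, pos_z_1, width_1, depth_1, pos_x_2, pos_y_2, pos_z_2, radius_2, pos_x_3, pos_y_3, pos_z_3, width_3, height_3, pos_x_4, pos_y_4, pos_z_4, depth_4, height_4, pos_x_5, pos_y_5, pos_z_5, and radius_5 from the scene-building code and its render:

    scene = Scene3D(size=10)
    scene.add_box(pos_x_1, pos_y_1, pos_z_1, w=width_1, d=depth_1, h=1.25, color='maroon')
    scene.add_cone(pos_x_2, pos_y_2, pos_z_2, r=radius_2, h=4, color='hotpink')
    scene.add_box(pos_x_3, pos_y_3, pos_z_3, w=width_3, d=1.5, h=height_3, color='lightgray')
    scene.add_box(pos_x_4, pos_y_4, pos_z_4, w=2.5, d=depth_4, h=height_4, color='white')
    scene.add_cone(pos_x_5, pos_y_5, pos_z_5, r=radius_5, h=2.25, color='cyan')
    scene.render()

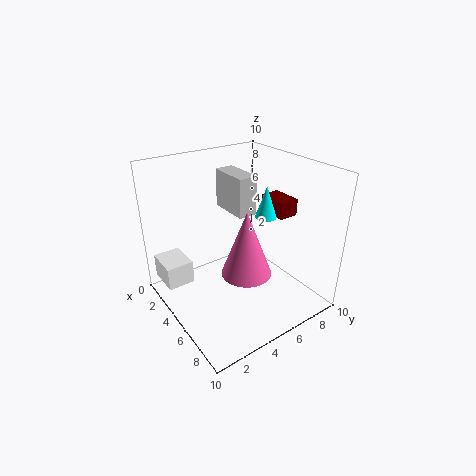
pos_x_1 = 3.5, pos_y_1 = 8.25, pos_z_1 = 5.75, width_1 = 2.25, depth_1 = 1.5, pos_x_2 = 8, pos_y_2 = 3.5, pos_z_2 = 4.5, radius_2 = 1.5, pos_x_3 = 0.25, pos_y_3 = 6.25, pos_z_3 = 5.5, width_3 = 3.25, height_3 = 3, pos_x_4 = 0.25, pos_y_4 = 0.5, pos_z_4 = 1, depth_4 = 2, height_4 = 1.75, pos_x_5 = 5.5, pos_y_5 = 7, pos_z_5 = 6.25, radius_5 = 0.75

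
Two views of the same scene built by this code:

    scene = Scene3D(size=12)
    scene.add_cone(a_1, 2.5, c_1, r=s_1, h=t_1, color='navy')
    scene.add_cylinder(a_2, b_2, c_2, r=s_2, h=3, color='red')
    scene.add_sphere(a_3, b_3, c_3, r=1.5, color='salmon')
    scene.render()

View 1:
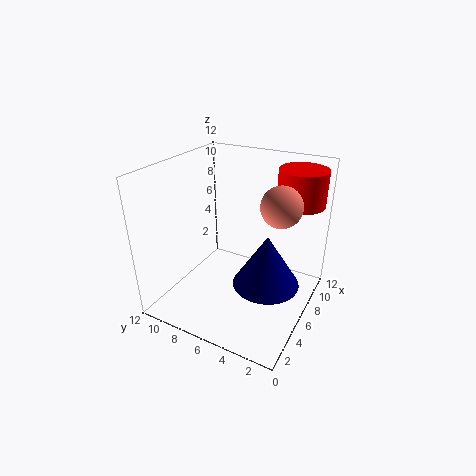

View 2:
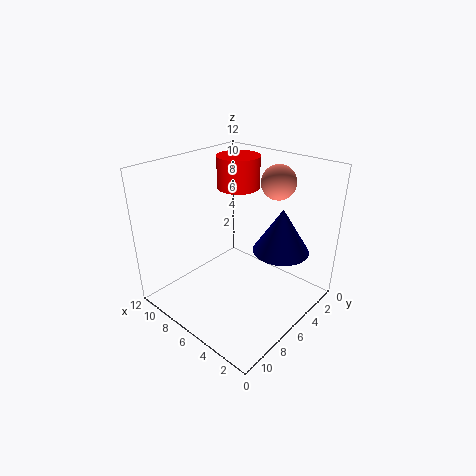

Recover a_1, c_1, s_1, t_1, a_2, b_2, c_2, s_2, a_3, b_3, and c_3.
a_1 = 4; c_1 = 4; s_1 = 2.5; t_1 = 4; a_2 = 9.5; b_2 = 2; c_2 = 8.5; s_2 = 2; a_3 = 5; b_3 = 2; c_3 = 10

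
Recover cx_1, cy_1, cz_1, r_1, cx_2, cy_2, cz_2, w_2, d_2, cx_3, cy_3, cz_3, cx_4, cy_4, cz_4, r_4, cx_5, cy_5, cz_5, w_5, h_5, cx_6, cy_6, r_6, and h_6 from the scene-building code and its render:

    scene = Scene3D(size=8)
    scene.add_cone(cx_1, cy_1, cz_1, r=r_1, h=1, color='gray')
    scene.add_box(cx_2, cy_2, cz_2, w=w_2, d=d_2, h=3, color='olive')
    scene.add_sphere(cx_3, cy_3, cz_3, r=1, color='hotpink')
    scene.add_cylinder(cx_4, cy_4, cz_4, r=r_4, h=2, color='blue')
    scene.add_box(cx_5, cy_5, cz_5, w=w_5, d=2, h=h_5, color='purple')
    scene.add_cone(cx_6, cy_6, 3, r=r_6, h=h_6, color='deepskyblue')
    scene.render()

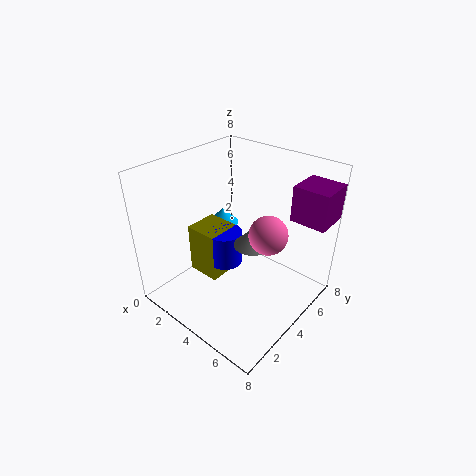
cx_1 = 5; cy_1 = 4; cz_1 = 4; r_1 = 1; cx_2 = 1; cy_2 = 3; cz_2 = 1; w_2 = 2; d_2 = 2; cx_3 = 6; cy_3 = 4; cz_3 = 5; cx_4 = 3; cy_4 = 4; cz_4 = 2; r_4 = 1; cx_5 = 6; cy_5 = 6; cz_5 = 5; w_5 = 2; h_5 = 2; cx_6 = 1; cy_6 = 6; r_6 = 1; h_6 = 1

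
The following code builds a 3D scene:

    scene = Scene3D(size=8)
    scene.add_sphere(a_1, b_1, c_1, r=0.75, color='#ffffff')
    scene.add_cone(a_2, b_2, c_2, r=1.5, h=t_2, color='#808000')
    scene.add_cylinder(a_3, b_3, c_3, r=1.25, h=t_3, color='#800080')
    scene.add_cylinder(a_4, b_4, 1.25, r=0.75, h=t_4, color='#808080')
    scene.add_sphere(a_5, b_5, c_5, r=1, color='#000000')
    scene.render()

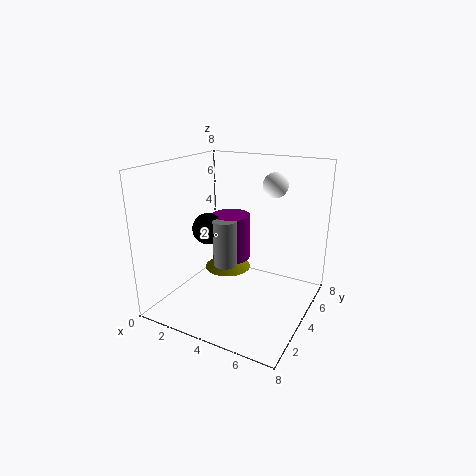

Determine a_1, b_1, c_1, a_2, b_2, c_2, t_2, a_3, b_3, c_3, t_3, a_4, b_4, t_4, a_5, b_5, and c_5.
a_1 = 5
b_1 = 6.75
c_1 = 6.5
a_2 = 2
b_2 = 6.25
c_2 = 0.75
t_2 = 1.25
a_3 = 2
b_3 = 6.75
c_3 = 1.25
t_3 = 3
a_4 = 2.25
b_4 = 5.5
t_4 = 3
a_5 = 1
b_5 = 5.5
c_5 = 3.5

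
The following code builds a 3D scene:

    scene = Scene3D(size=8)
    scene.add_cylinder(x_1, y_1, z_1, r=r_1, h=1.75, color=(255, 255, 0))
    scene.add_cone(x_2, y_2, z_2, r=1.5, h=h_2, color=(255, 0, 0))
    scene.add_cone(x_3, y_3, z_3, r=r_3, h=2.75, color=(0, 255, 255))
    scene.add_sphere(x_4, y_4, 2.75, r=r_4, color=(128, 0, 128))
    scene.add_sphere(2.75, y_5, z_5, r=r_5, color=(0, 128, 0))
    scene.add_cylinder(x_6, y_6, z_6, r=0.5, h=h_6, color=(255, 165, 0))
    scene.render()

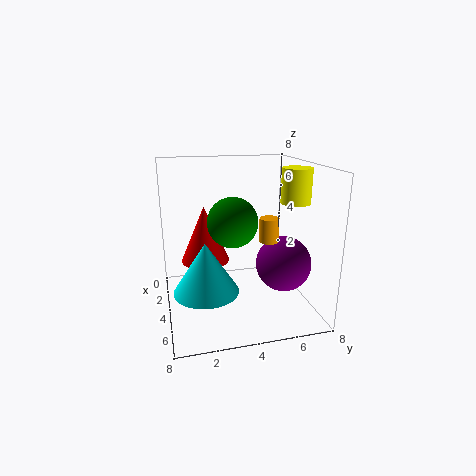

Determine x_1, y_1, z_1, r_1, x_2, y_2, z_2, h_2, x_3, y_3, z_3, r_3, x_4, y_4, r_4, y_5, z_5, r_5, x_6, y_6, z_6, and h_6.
x_1 = 5.75
y_1 = 6.5
z_1 = 6.25
r_1 = 0.75
x_2 = 1.5
y_2 = 2.5
z_2 = 1.75
h_2 = 3.5
x_3 = 5
y_3 = 2
z_3 = 1.5
r_3 = 1.75
x_4 = 5.25
y_4 = 6.25
r_4 = 1.5
y_5 = 4
z_5 = 4.5
r_5 = 1.5
x_6 = 5.5
y_6 = 5.25
z_6 = 4.25
h_6 = 1.25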